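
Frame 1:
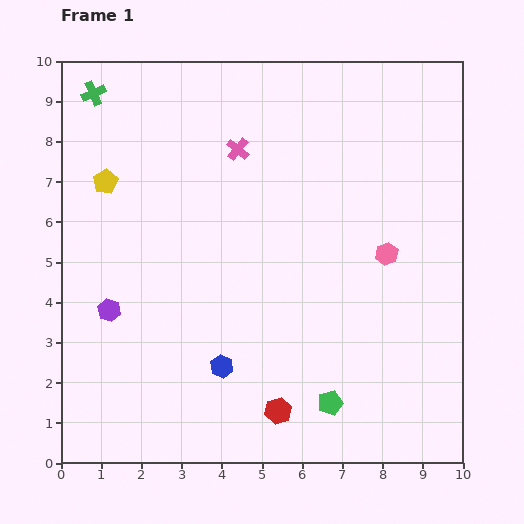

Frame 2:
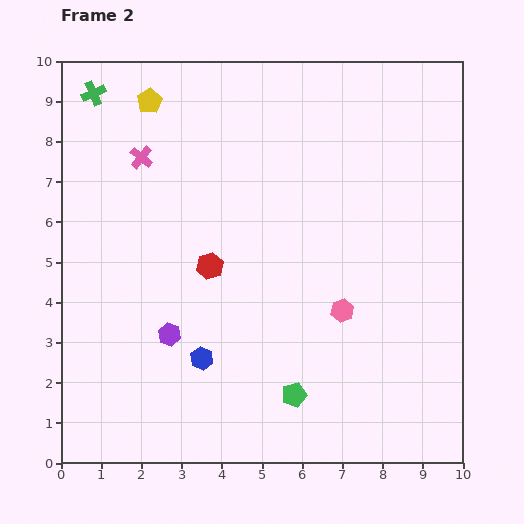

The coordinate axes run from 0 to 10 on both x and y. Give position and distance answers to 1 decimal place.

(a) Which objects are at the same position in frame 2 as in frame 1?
the green cross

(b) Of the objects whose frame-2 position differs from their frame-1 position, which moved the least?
the blue hexagon

(moved 0.5)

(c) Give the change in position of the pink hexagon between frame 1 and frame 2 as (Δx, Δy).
(-1.1, -1.4)

The pink hexagon was at (8.1, 5.2) in frame 1 and (7.0, 3.8) in frame 2.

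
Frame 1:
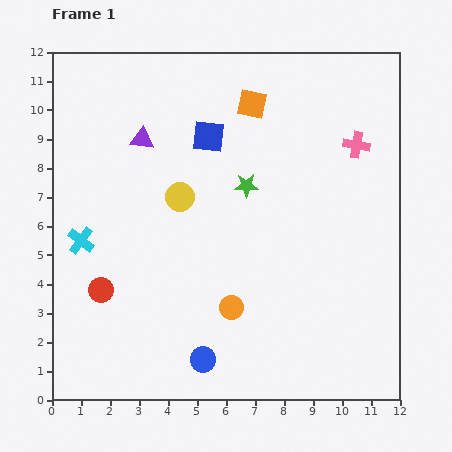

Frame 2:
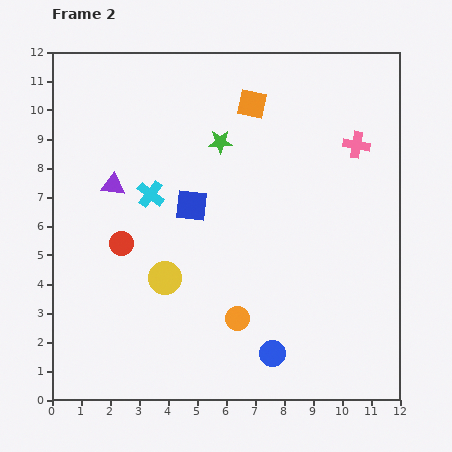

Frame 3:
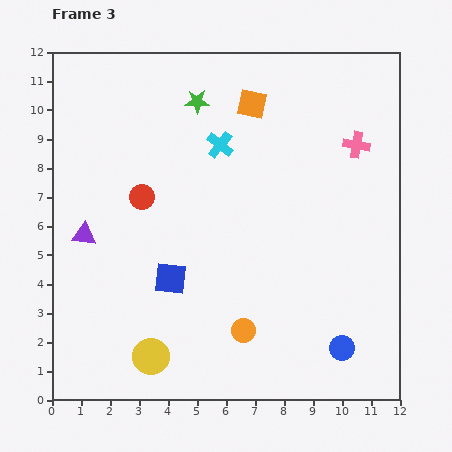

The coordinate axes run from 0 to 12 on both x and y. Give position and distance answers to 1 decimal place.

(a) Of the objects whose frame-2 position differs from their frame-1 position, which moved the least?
the orange circle

(moved 0.4)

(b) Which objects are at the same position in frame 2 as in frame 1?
the pink cross, the orange square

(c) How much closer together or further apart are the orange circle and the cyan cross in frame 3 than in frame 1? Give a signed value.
+0.7

Distance in frame 1: 5.7. Distance in frame 3: 6.4.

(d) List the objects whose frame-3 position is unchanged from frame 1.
the pink cross, the orange square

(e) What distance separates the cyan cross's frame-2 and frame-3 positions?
2.9

The cyan cross moved from (3.4, 7.1) to (5.8, 8.8), a distance of √(2.4² + 1.7²) ≈ 2.9.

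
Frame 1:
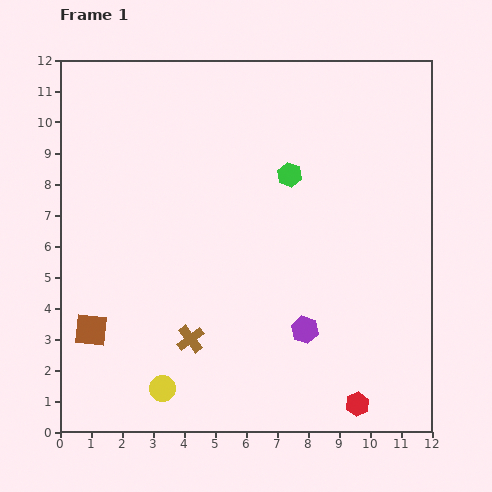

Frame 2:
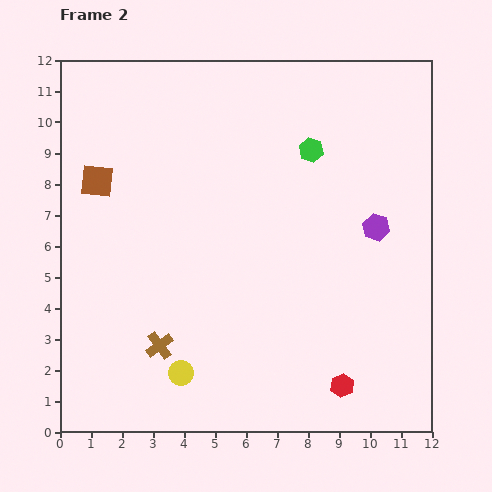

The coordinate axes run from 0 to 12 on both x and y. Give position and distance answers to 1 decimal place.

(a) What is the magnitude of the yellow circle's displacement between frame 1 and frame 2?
0.8

The yellow circle moved from (3.3, 1.4) to (3.9, 1.9), a distance of √(0.6² + 0.5²) ≈ 0.8.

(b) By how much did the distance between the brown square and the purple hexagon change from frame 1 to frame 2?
+2.2

Distance in frame 1: 6.9. Distance in frame 2: 9.1.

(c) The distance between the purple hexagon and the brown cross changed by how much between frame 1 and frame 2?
+4.3

Distance in frame 1: 3.7. Distance in frame 2: 8.0.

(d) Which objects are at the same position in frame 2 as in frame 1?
none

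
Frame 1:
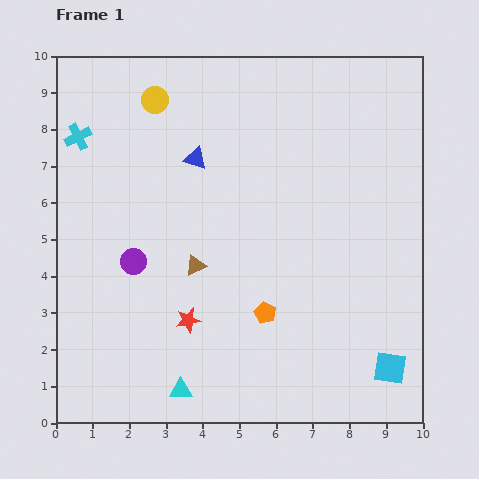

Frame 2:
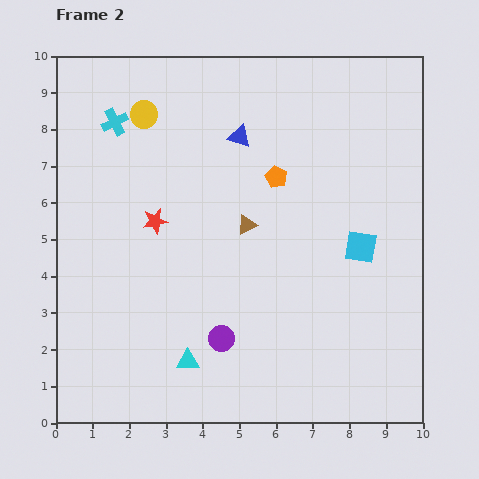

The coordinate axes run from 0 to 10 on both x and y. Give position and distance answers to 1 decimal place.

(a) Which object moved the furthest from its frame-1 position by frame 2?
the orange pentagon

(moved 3.7; next 3.4)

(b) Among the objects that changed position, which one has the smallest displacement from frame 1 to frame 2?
the yellow circle

(moved 0.5)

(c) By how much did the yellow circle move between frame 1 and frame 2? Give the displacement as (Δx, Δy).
(-0.3, -0.4)

The yellow circle was at (2.7, 8.8) in frame 1 and (2.4, 8.4) in frame 2.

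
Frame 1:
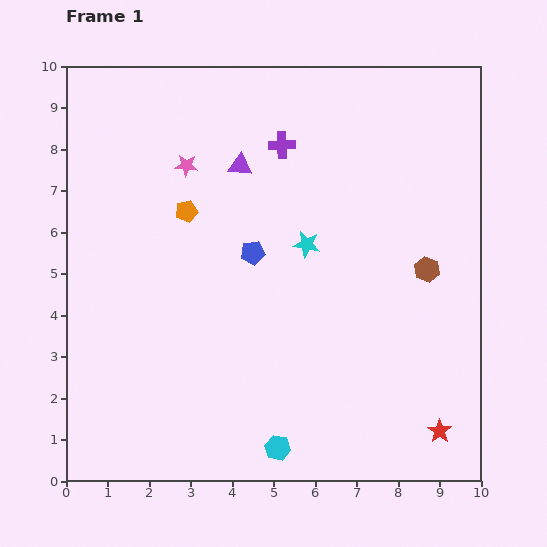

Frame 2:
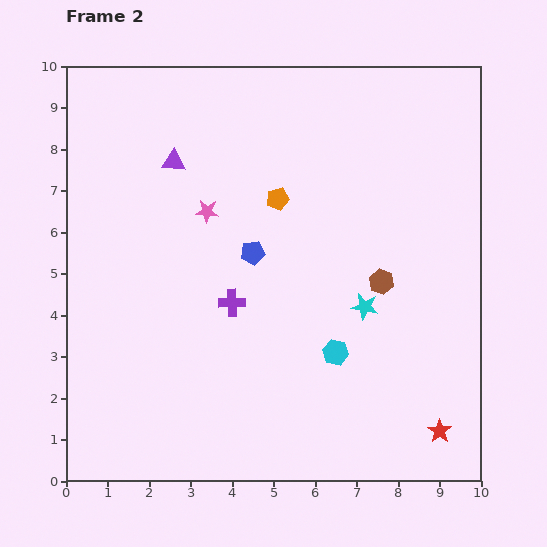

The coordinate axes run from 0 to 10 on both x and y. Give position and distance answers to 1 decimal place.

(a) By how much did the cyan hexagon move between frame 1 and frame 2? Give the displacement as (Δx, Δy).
(1.4, 2.3)

The cyan hexagon was at (5.1, 0.8) in frame 1 and (6.5, 3.1) in frame 2.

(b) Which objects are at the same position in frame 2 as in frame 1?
the red star, the blue pentagon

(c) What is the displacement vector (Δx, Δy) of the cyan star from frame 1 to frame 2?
(1.4, -1.5)

The cyan star was at (5.8, 5.7) in frame 1 and (7.2, 4.2) in frame 2.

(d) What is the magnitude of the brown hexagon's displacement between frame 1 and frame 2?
1.1

The brown hexagon moved from (8.7, 5.1) to (7.6, 4.8), a distance of √(1.1² + 0.3²) ≈ 1.1.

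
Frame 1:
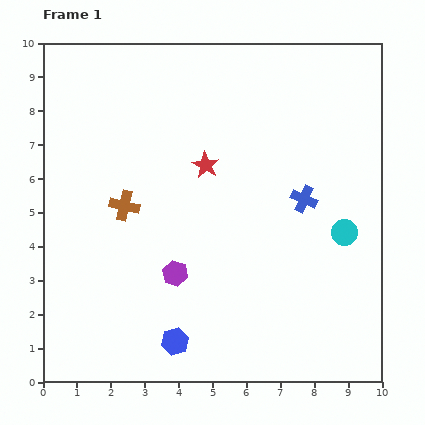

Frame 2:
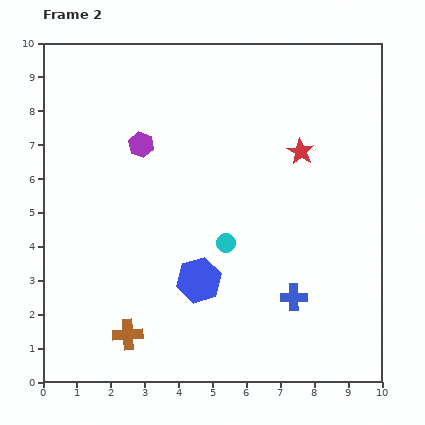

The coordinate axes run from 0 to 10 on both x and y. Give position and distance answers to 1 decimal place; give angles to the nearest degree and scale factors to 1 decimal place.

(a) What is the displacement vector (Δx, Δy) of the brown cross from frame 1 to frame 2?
(0.1, -3.8)

The brown cross was at (2.4, 5.2) in frame 1 and (2.5, 1.4) in frame 2.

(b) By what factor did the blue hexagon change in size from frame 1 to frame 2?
1.7×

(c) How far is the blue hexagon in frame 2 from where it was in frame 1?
1.9

The blue hexagon moved from (3.9, 1.2) to (4.6, 3.0), a distance of √(0.7² + 1.8²) ≈ 1.9.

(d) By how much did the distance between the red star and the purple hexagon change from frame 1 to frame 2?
+1.4

Distance in frame 1: 3.3. Distance in frame 2: 4.7.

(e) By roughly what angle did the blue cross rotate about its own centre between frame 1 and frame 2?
24° counter-clockwise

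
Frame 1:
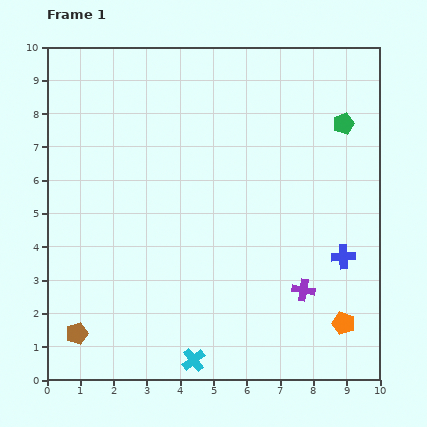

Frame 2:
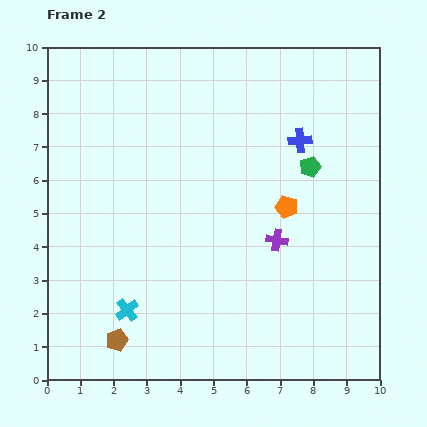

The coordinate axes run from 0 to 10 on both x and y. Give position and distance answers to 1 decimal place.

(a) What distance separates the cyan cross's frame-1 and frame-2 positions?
2.5

The cyan cross moved from (4.4, 0.6) to (2.4, 2.1), a distance of √(2.0² + 1.5²) ≈ 2.5.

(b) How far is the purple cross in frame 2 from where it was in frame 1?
1.7

The purple cross moved from (7.7, 2.7) to (6.9, 4.2), a distance of √(0.8² + 1.5²) ≈ 1.7.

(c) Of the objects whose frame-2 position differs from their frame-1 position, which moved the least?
the brown pentagon

(moved 1.2)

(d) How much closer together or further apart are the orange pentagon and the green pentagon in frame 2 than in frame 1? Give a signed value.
-4.6

Distance in frame 1: 6.0. Distance in frame 2: 1.4.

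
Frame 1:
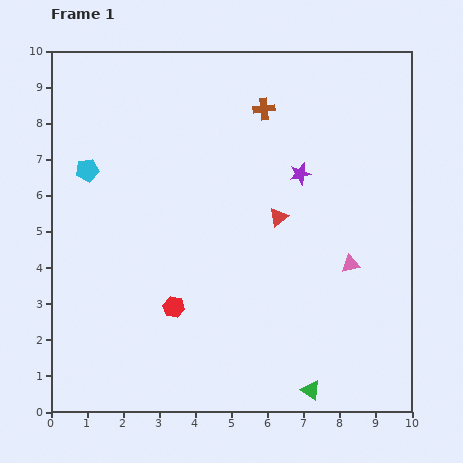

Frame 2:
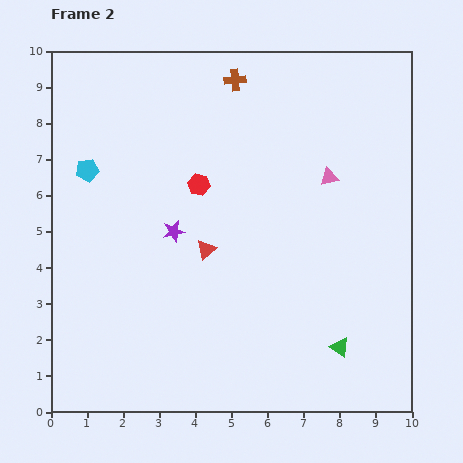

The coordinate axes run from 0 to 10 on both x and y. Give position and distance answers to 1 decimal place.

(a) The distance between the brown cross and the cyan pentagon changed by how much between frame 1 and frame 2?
-0.4

Distance in frame 1: 5.2. Distance in frame 2: 4.8.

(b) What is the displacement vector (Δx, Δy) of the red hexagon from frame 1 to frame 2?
(0.7, 3.4)

The red hexagon was at (3.4, 2.9) in frame 1 and (4.1, 6.3) in frame 2.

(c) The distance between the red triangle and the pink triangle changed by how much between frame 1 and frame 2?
+1.5

Distance in frame 1: 2.4. Distance in frame 2: 3.9.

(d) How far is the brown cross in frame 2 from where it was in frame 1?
1.1

The brown cross moved from (5.9, 8.4) to (5.1, 9.2), a distance of √(0.8² + 0.8²) ≈ 1.1.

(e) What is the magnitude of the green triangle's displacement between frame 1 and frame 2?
1.4

The green triangle moved from (7.2, 0.6) to (8.0, 1.8), a distance of √(0.8² + 1.2²) ≈ 1.4.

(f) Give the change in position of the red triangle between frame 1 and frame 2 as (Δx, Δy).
(-2.0, -0.9)

The red triangle was at (6.3, 5.4) in frame 1 and (4.3, 4.5) in frame 2.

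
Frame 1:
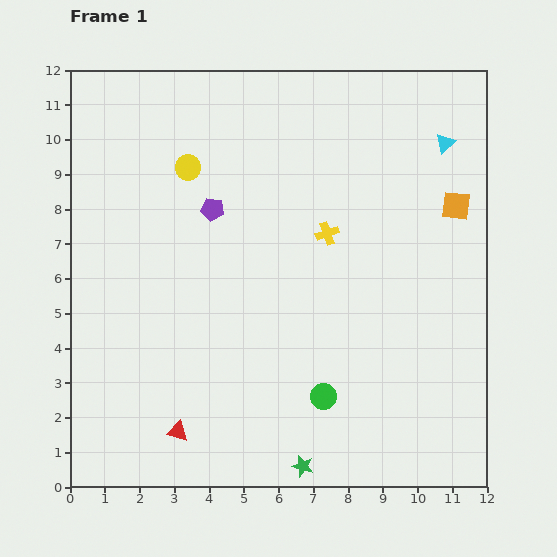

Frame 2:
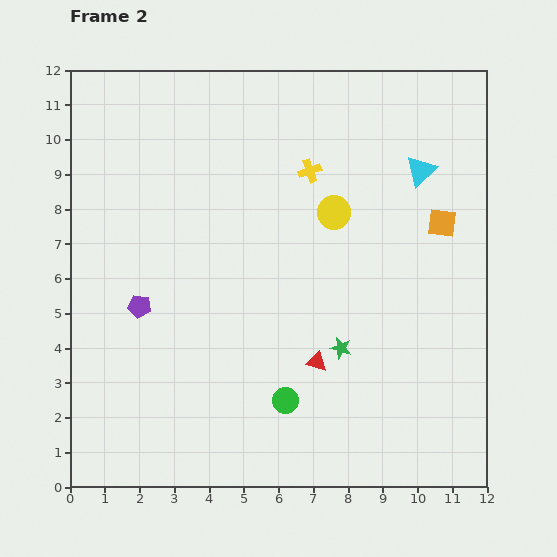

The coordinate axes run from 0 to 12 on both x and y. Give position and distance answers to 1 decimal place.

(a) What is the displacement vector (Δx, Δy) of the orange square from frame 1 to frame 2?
(-0.4, -0.5)

The orange square was at (11.1, 8.1) in frame 1 and (10.7, 7.6) in frame 2.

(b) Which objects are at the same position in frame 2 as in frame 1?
none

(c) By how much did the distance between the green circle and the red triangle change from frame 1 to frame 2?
-2.9

Distance in frame 1: 4.3. Distance in frame 2: 1.4.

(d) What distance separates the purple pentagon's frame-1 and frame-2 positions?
3.5

The purple pentagon moved from (4.1, 8.0) to (2.0, 5.2), a distance of √(2.1² + 2.8²) ≈ 3.5.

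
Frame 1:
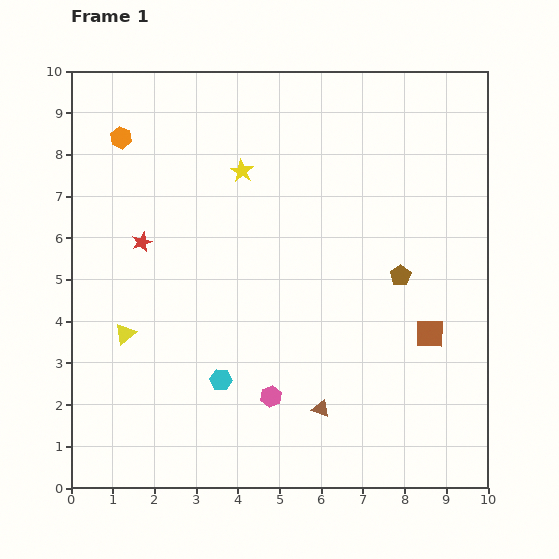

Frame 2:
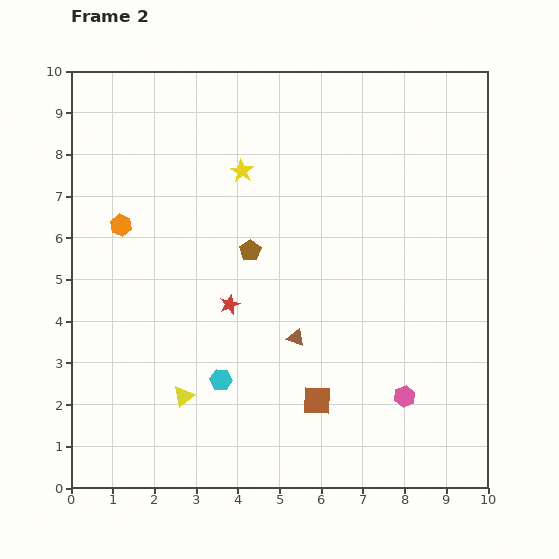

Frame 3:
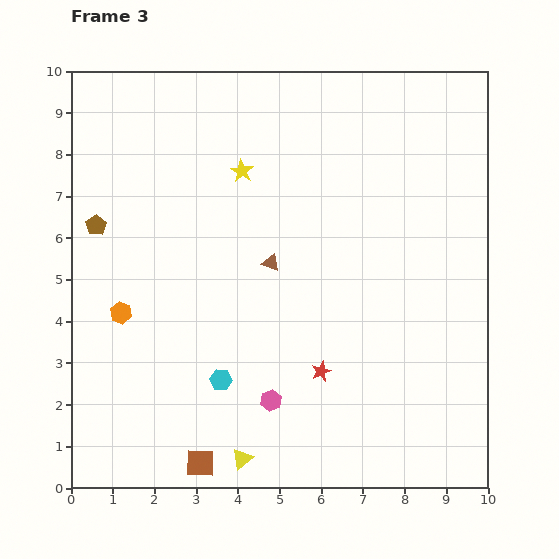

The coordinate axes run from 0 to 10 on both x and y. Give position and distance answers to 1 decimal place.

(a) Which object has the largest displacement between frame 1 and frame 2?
the brown pentagon

(moved 3.6; next 3.2)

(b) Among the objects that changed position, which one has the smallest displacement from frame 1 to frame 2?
the brown triangle

(moved 1.8)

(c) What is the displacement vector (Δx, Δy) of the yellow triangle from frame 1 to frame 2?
(1.4, -1.5)

The yellow triangle was at (1.3, 3.7) in frame 1 and (2.7, 2.2) in frame 2.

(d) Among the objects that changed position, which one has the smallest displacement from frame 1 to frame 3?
the pink hexagon

(moved 0.1)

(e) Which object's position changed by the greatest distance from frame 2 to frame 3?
the brown pentagon

(moved 3.7; next 3.2)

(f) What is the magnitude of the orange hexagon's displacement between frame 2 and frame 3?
2.1

The orange hexagon moved from (1.2, 6.3) to (1.2, 4.2), a distance of √(0.0² + 2.1²) ≈ 2.1.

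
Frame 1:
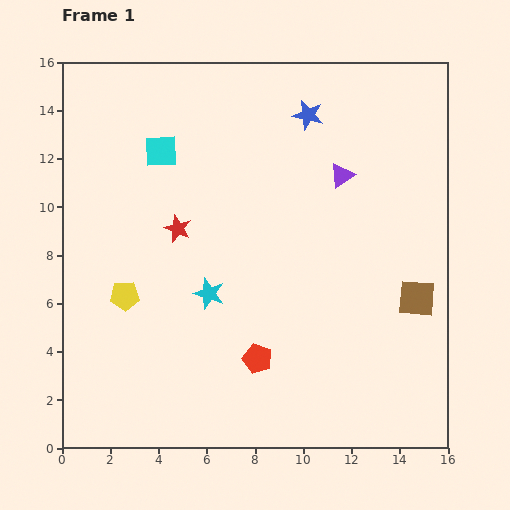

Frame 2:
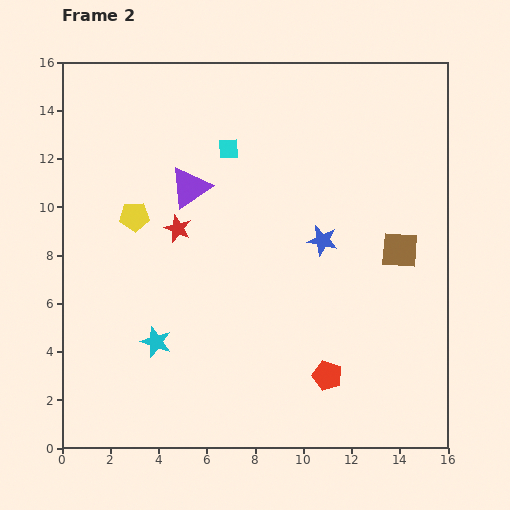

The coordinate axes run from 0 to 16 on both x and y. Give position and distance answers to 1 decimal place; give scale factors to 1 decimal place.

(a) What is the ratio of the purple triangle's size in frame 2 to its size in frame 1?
1.7×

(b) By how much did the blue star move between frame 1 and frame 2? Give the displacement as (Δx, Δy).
(0.6, -5.2)

The blue star was at (10.2, 13.8) in frame 1 and (10.8, 8.6) in frame 2.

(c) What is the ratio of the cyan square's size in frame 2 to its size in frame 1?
0.6×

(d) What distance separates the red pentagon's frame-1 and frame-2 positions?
3.0

The red pentagon moved from (8.1, 3.7) to (11.0, 3.0), a distance of √(2.9² + 0.7²) ≈ 3.0.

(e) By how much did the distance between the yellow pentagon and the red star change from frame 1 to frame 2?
-1.7

Distance in frame 1: 3.6. Distance in frame 2: 1.9.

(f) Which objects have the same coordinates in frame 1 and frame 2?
the red star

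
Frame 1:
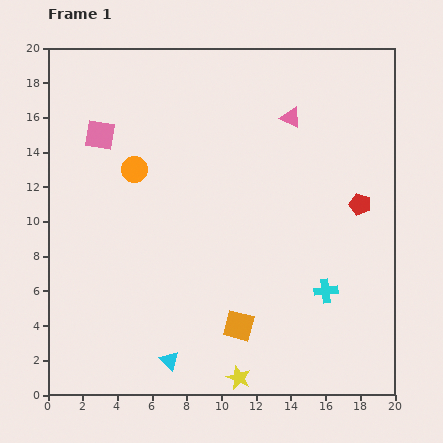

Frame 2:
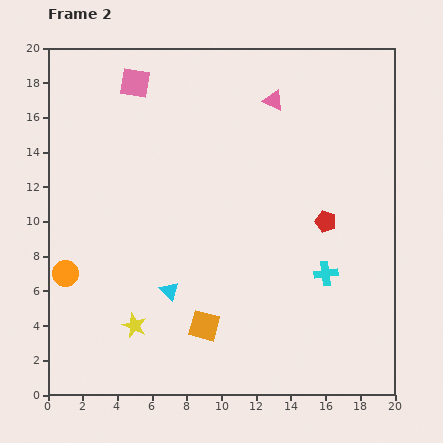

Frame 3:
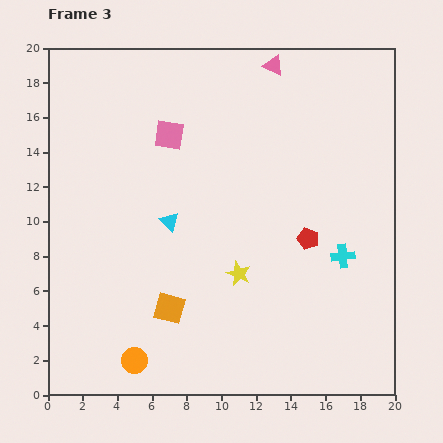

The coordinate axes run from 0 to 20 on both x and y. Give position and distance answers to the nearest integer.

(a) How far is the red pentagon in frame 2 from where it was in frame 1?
2

The red pentagon moved from (18, 11) to (16, 10), a distance of √(2² + 1²) ≈ 2.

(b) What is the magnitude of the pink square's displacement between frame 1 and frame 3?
4

The pink square moved from (3, 15) to (7, 15), a distance of √(4² + 0²) ≈ 4.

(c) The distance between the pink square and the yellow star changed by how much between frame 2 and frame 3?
-5

Distance in frame 2: 14. Distance in frame 3: 9.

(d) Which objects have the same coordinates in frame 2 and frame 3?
none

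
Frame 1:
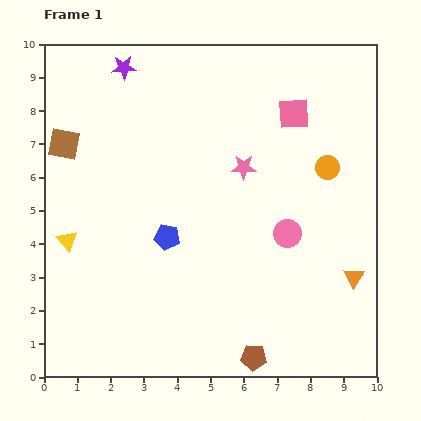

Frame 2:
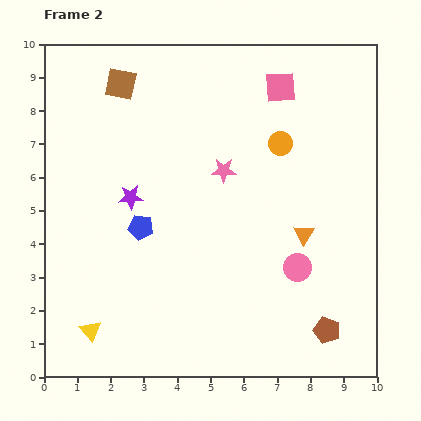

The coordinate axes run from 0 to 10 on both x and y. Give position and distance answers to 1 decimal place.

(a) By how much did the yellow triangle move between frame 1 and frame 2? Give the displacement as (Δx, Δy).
(0.7, -2.7)

The yellow triangle was at (0.7, 4.1) in frame 1 and (1.4, 1.4) in frame 2.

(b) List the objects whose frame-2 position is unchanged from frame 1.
none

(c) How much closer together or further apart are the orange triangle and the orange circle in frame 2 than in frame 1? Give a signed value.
-0.6

Distance in frame 1: 3.4. Distance in frame 2: 2.8.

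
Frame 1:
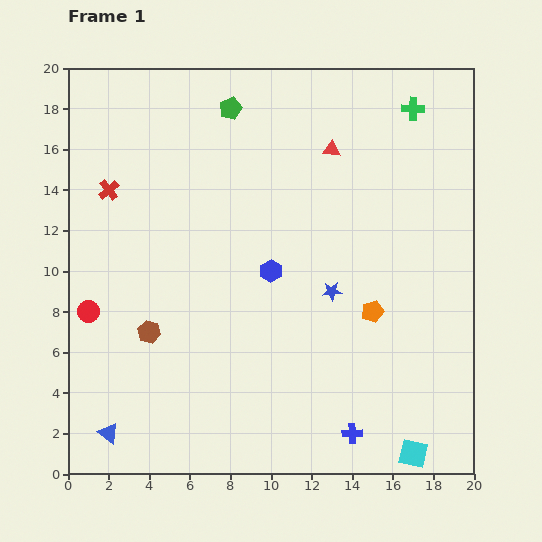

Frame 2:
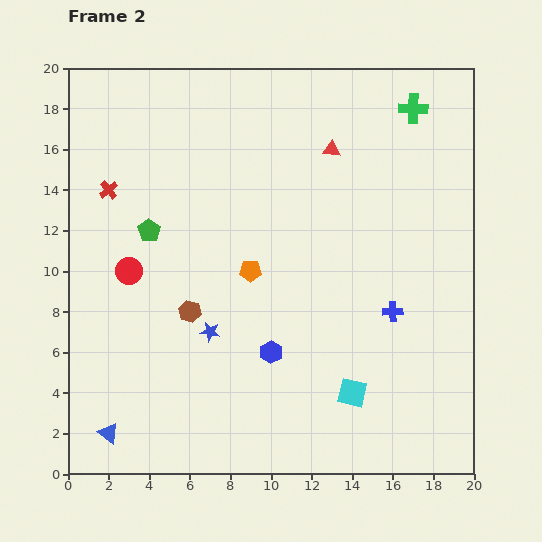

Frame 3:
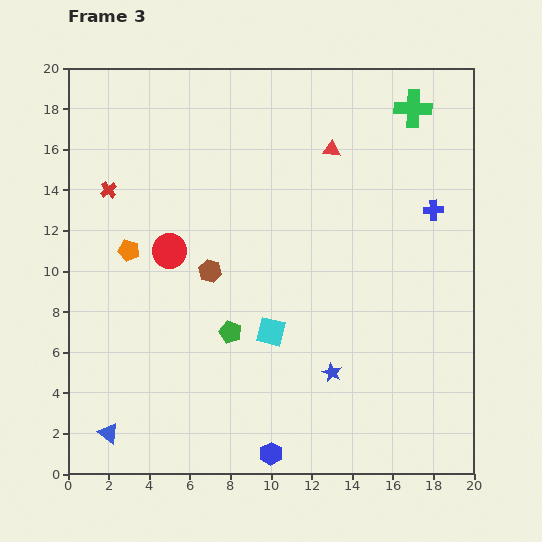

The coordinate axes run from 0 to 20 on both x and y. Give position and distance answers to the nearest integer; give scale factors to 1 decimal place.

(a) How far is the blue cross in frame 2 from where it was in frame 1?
6

The blue cross moved from (14, 2) to (16, 8), a distance of √(2² + 6²) ≈ 6.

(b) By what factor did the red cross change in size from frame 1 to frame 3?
0.8×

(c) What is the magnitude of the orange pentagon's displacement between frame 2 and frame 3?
6

The orange pentagon moved from (9, 10) to (3, 11), a distance of √(6² + 1²) ≈ 6.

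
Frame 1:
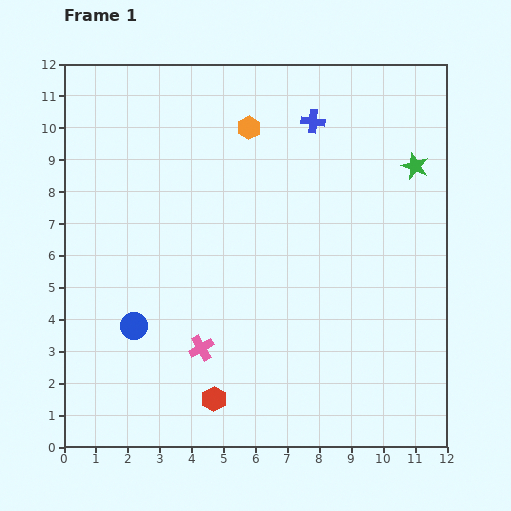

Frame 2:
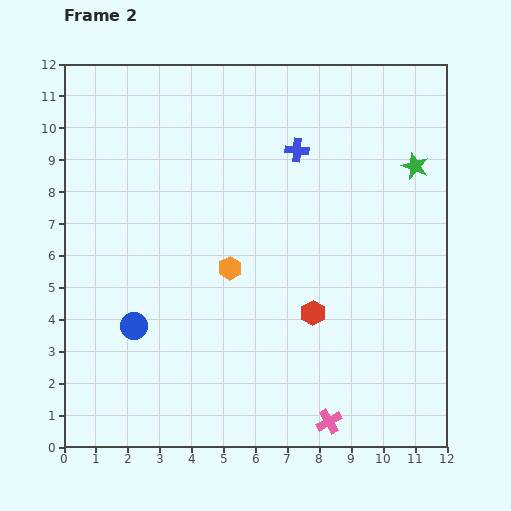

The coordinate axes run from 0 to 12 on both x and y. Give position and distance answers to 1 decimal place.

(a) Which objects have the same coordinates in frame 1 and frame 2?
the blue circle, the green star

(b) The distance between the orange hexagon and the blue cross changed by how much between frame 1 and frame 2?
+2.3

Distance in frame 1: 2.0. Distance in frame 2: 4.3.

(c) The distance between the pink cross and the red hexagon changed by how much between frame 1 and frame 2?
+1.8

Distance in frame 1: 1.6. Distance in frame 2: 3.4.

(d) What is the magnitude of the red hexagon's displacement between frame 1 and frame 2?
4.1

The red hexagon moved from (4.7, 1.5) to (7.8, 4.2), a distance of √(3.1² + 2.7²) ≈ 4.1.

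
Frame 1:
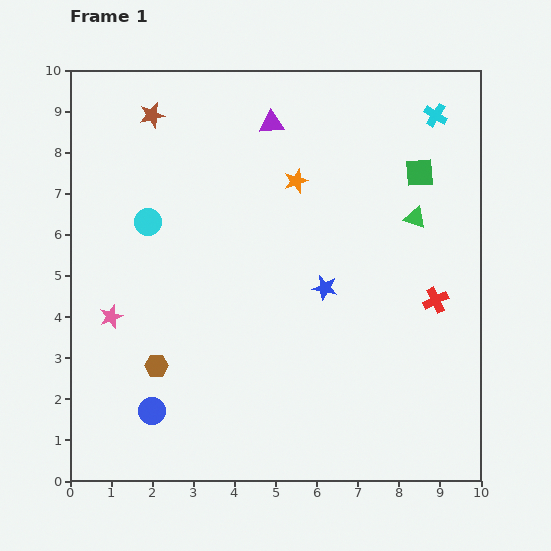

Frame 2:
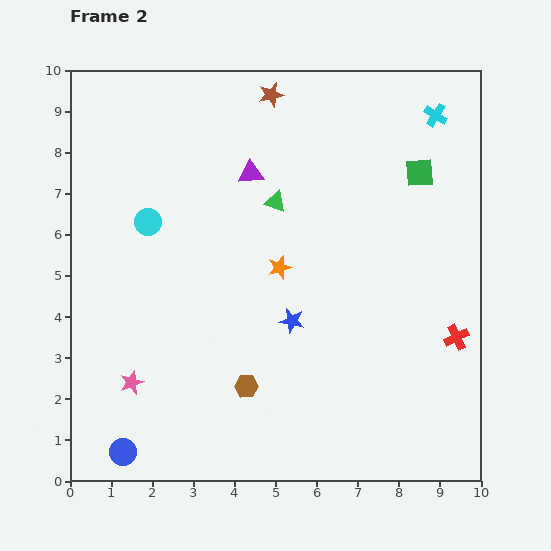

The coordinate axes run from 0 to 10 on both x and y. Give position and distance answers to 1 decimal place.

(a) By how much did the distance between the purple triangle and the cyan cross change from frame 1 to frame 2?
+0.7

Distance in frame 1: 4.0. Distance in frame 2: 4.7.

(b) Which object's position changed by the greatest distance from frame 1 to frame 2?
the green triangle

(moved 3.4; next 2.9)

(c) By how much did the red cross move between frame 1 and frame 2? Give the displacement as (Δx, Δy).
(0.5, -0.9)

The red cross was at (8.9, 4.4) in frame 1 and (9.4, 3.5) in frame 2.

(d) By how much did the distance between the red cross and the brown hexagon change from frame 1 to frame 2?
-1.8

Distance in frame 1: 7.0. Distance in frame 2: 5.2.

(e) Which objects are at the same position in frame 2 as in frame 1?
the cyan circle, the green square, the cyan cross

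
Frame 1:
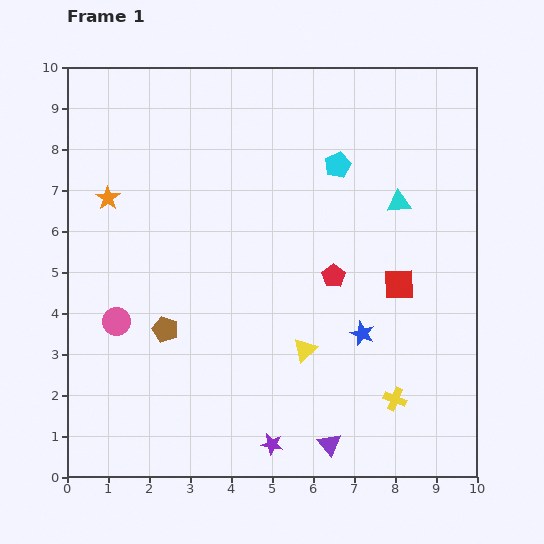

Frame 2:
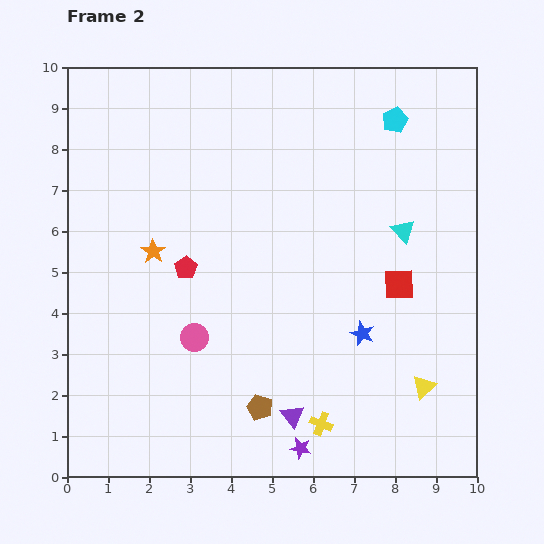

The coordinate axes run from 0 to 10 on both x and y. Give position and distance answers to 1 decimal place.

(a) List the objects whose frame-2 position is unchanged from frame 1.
the red square, the blue star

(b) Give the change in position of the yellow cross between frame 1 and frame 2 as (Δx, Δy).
(-1.8, -0.6)

The yellow cross was at (8.0, 1.9) in frame 1 and (6.2, 1.3) in frame 2.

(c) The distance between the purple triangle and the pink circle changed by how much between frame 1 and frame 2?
-2.9

Distance in frame 1: 6.0. Distance in frame 2: 3.1.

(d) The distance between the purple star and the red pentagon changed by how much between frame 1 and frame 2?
+0.8

Distance in frame 1: 4.4. Distance in frame 2: 5.2.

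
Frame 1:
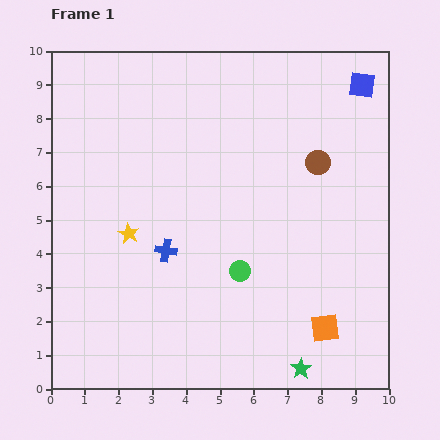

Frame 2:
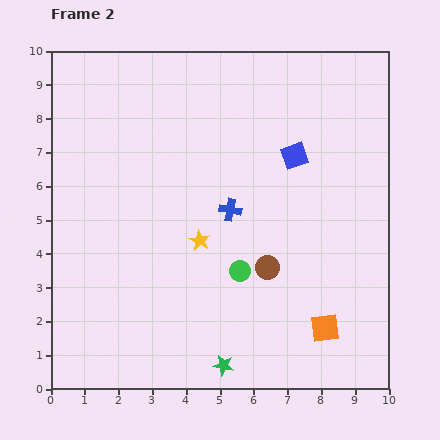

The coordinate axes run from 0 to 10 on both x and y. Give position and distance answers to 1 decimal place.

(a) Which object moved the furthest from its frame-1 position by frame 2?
the brown circle

(moved 3.4; next 2.9)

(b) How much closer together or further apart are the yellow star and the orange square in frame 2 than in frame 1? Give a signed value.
-1.9

Distance in frame 1: 6.4. Distance in frame 2: 4.5.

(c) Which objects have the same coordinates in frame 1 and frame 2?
the green circle, the orange square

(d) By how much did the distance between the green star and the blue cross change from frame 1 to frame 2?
-0.7

Distance in frame 1: 5.3. Distance in frame 2: 4.6.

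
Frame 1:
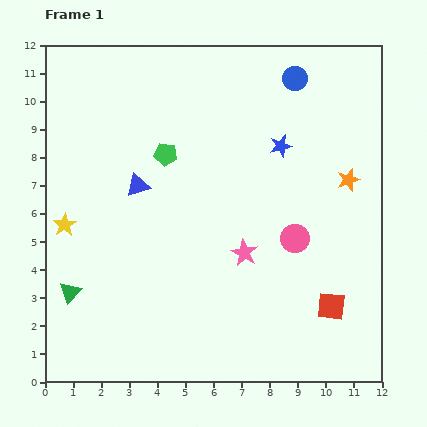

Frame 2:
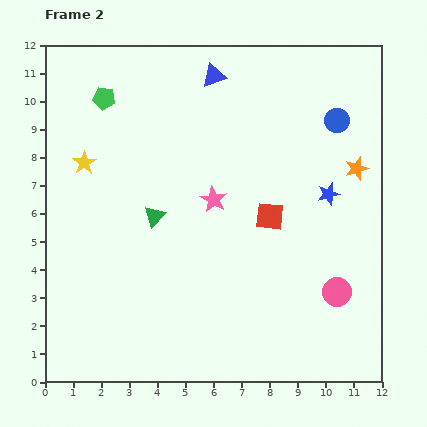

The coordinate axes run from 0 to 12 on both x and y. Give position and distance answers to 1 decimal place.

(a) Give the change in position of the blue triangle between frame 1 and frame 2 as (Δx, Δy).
(2.7, 3.9)

The blue triangle was at (3.3, 7.0) in frame 1 and (6.0, 10.9) in frame 2.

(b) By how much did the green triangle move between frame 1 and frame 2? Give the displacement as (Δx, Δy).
(3.0, 2.7)

The green triangle was at (0.9, 3.2) in frame 1 and (3.9, 5.9) in frame 2.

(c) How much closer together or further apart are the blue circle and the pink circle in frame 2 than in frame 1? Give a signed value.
+0.4

Distance in frame 1: 5.7. Distance in frame 2: 6.1.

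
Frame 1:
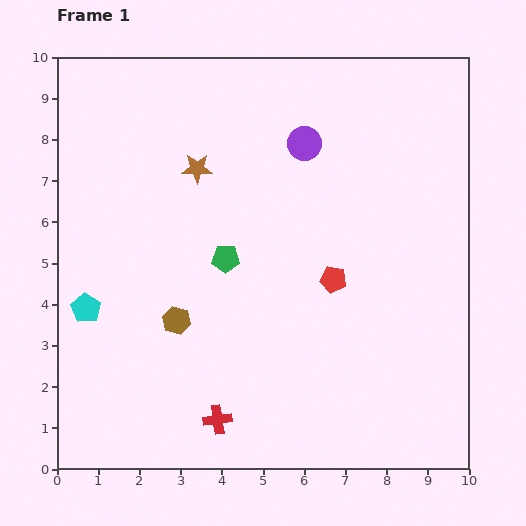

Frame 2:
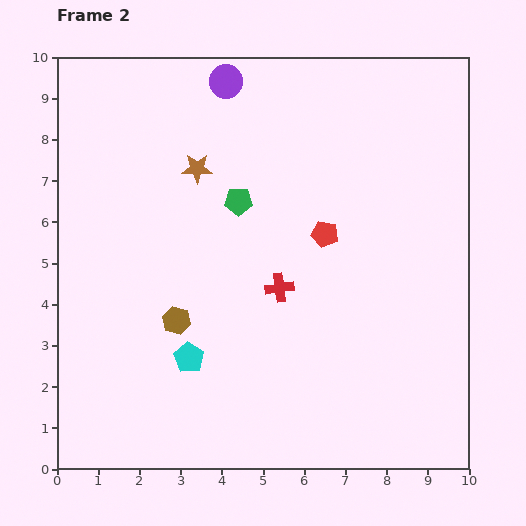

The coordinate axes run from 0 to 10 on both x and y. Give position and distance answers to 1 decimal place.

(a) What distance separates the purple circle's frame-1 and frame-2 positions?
2.4

The purple circle moved from (6.0, 7.9) to (4.1, 9.4), a distance of √(1.9² + 1.5²) ≈ 2.4.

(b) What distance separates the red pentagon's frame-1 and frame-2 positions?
1.1

The red pentagon moved from (6.7, 4.6) to (6.5, 5.7), a distance of √(0.2² + 1.1²) ≈ 1.1.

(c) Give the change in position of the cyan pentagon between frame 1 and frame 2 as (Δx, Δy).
(2.5, -1.2)

The cyan pentagon was at (0.7, 3.9) in frame 1 and (3.2, 2.7) in frame 2.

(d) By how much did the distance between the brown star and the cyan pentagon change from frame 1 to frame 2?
+0.3

Distance in frame 1: 4.3. Distance in frame 2: 4.6.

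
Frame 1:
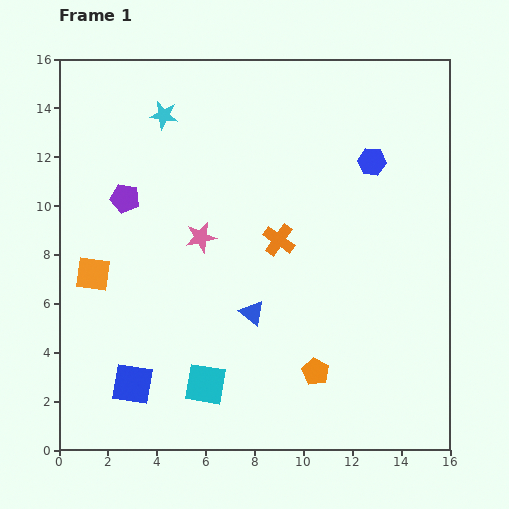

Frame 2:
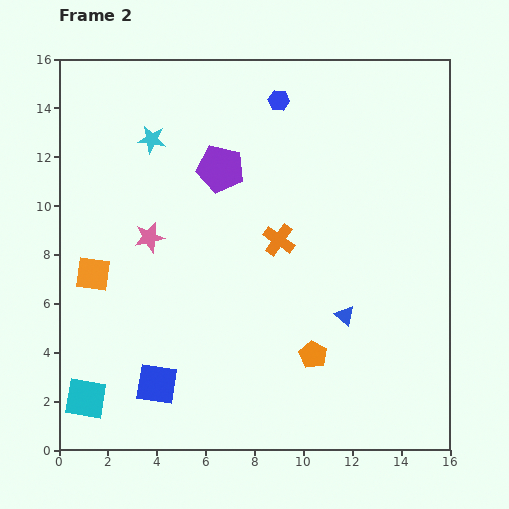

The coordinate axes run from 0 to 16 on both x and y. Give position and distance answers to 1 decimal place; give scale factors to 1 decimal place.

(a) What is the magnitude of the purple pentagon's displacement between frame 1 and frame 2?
4.1

The purple pentagon moved from (2.7, 10.3) to (6.6, 11.5), a distance of √(3.9² + 1.2²) ≈ 4.1.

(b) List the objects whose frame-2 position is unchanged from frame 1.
the orange cross, the orange square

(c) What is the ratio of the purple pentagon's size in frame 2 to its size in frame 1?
1.6×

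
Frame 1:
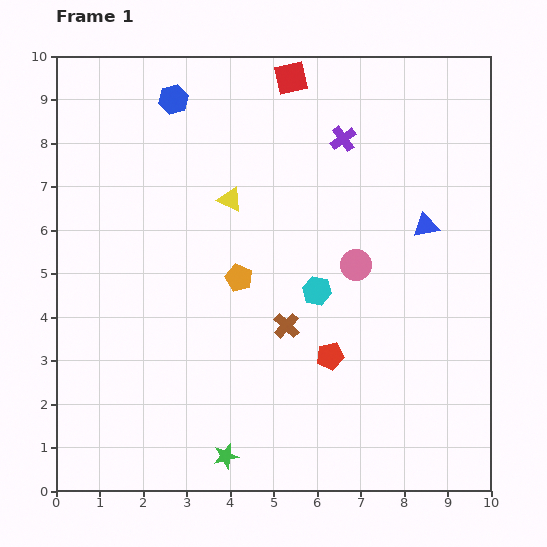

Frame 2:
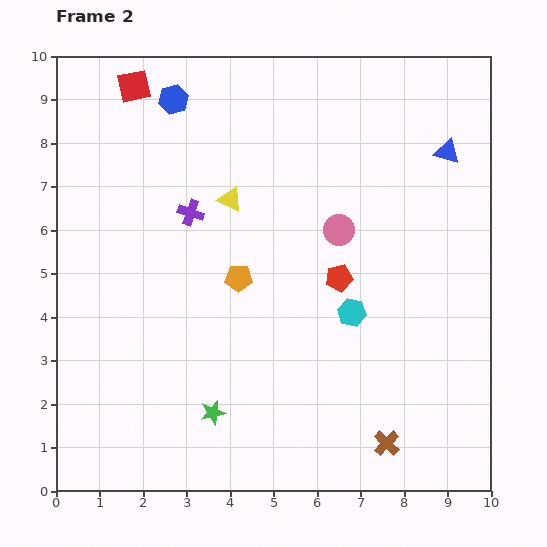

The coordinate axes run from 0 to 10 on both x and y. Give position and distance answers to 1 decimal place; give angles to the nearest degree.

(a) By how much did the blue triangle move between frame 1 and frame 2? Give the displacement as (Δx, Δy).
(0.5, 1.7)

The blue triangle was at (8.5, 6.1) in frame 1 and (9.0, 7.8) in frame 2.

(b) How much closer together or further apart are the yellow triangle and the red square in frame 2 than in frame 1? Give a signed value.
+0.3

Distance in frame 1: 3.1. Distance in frame 2: 3.4.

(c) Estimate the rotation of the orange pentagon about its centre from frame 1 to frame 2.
23° counter-clockwise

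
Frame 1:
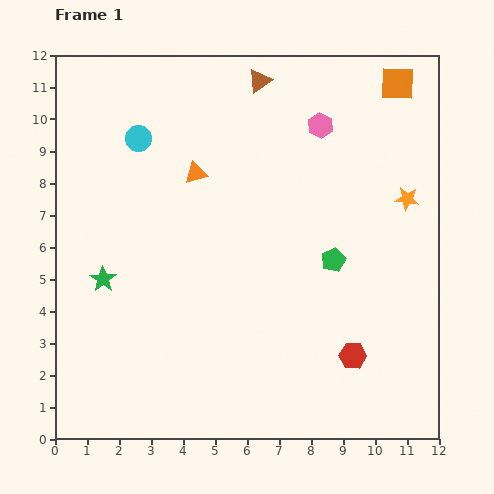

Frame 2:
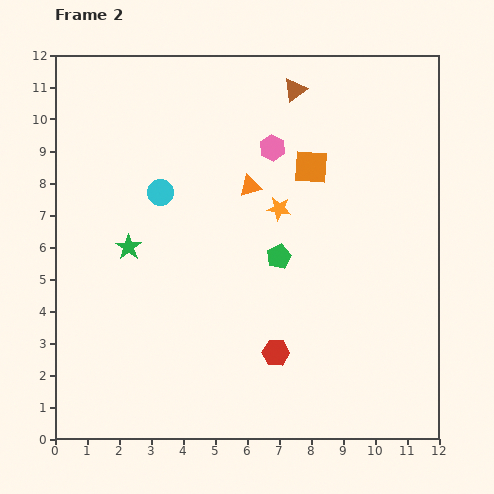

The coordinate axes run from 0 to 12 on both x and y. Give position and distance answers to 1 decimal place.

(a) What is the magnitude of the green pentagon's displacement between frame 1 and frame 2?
1.7

The green pentagon moved from (8.7, 5.6) to (7.0, 5.7), a distance of √(1.7² + 0.1²) ≈ 1.7.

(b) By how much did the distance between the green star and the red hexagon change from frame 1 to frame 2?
-2.5

Distance in frame 1: 8.2. Distance in frame 2: 5.7.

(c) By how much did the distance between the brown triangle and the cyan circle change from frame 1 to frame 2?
+1.1

Distance in frame 1: 4.2. Distance in frame 2: 5.3.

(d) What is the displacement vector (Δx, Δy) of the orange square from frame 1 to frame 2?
(-2.7, -2.6)

The orange square was at (10.7, 11.1) in frame 1 and (8.0, 8.5) in frame 2.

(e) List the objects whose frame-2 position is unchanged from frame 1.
none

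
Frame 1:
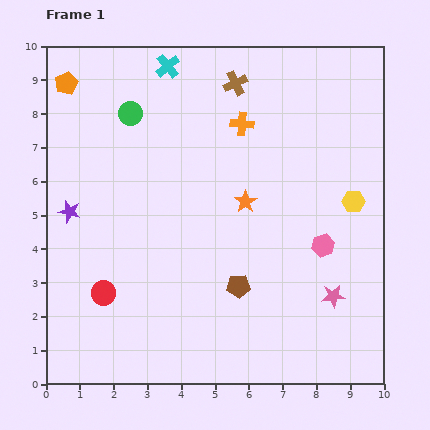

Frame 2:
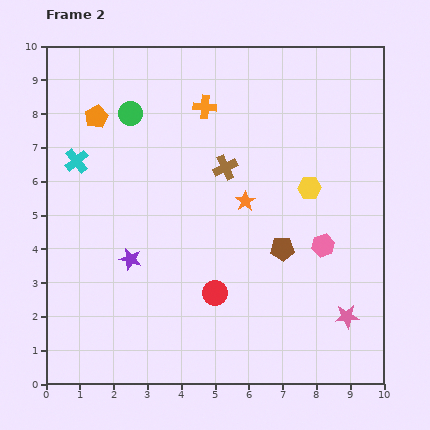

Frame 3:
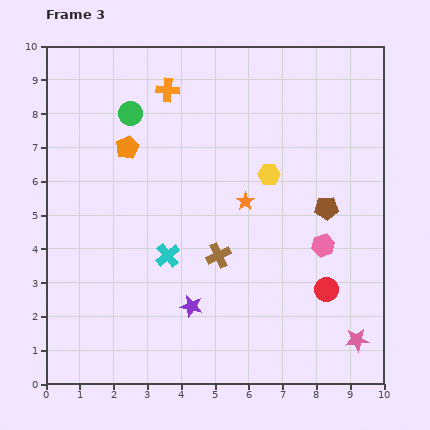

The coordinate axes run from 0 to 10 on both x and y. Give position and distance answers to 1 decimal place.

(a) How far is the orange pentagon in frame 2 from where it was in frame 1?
1.3

The orange pentagon moved from (0.6, 8.9) to (1.5, 7.9), a distance of √(0.9² + 1.0²) ≈ 1.3.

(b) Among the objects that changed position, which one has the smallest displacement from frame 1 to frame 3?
the pink star

(moved 1.5)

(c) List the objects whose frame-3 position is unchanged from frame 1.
the green circle, the orange star, the pink hexagon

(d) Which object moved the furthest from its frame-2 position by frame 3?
the cyan cross

(moved 3.9; next 3.3)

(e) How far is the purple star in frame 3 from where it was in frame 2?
2.3

The purple star moved from (2.5, 3.7) to (4.3, 2.3), a distance of √(1.8² + 1.4²) ≈ 2.3.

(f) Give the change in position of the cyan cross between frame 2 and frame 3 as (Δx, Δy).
(2.7, -2.8)

The cyan cross was at (0.9, 6.6) in frame 2 and (3.6, 3.8) in frame 3.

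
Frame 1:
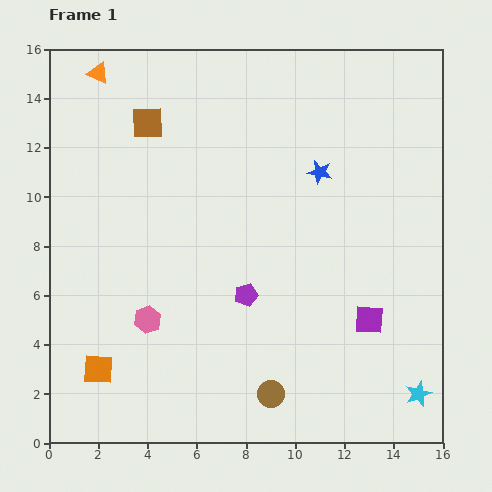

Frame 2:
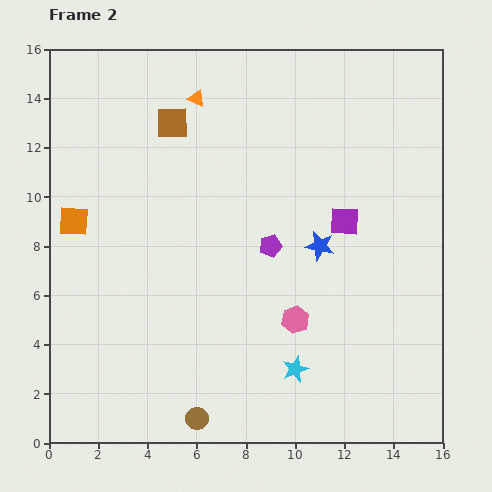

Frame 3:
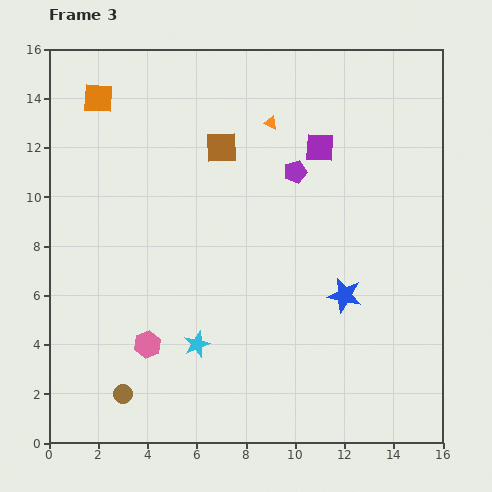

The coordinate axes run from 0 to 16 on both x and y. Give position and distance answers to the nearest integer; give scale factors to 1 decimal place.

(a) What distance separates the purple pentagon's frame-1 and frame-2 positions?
2

The purple pentagon moved from (8, 6) to (9, 8), a distance of √(1² + 2²) ≈ 2.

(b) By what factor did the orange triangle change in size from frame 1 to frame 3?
0.6×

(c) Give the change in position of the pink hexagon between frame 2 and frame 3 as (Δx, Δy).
(-6, -1)

The pink hexagon was at (10, 5) in frame 2 and (4, 4) in frame 3.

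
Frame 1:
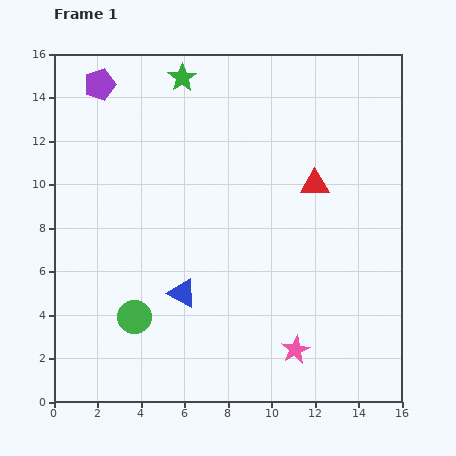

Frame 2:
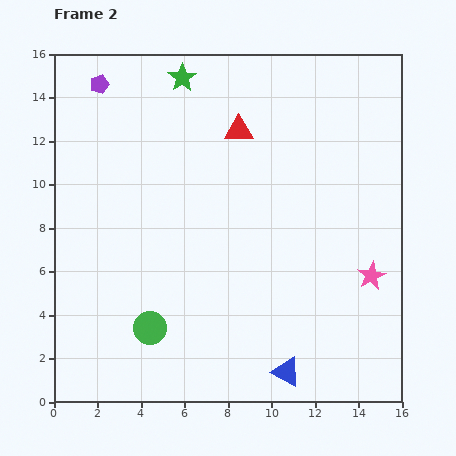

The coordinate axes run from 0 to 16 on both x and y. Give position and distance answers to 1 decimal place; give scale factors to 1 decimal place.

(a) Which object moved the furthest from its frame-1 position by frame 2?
the blue triangle

(moved 6.0; next 4.9)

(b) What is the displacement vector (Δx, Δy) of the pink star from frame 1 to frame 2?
(3.5, 3.4)

The pink star was at (11.1, 2.4) in frame 1 and (14.6, 5.8) in frame 2.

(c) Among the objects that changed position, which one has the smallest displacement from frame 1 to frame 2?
the green circle

(moved 0.9)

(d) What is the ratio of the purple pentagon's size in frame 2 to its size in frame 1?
0.6×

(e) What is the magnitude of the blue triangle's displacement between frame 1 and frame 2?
6.0

The blue triangle moved from (5.9, 5.0) to (10.7, 1.4), a distance of √(4.8² + 3.6²) ≈ 6.0.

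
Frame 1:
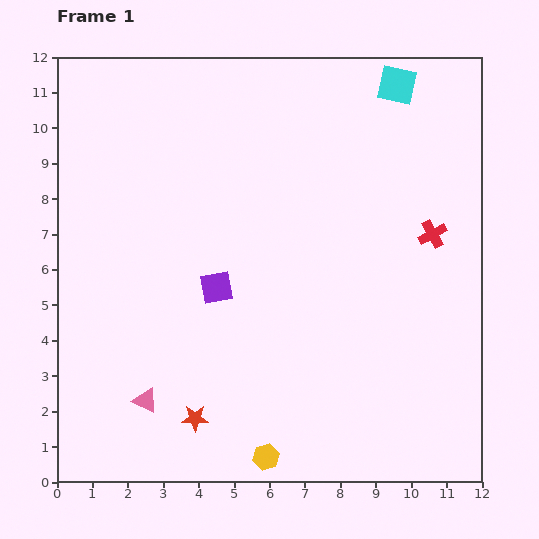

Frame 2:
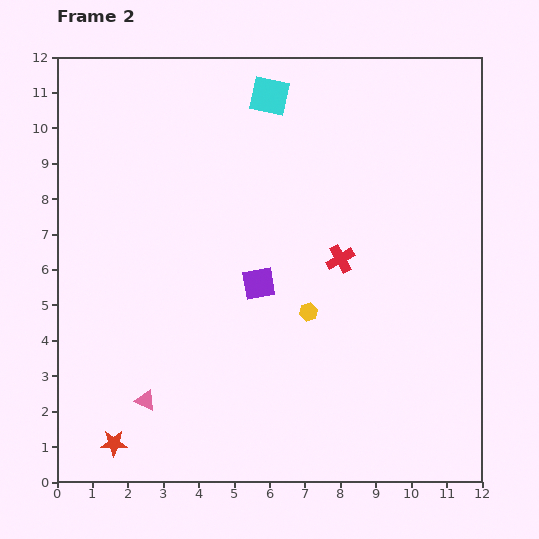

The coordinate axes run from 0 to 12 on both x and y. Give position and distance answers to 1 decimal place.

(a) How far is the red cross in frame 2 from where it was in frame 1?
2.7

The red cross moved from (10.6, 7.0) to (8.0, 6.3), a distance of √(2.6² + 0.7²) ≈ 2.7.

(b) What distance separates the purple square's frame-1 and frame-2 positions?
1.2

The purple square moved from (4.5, 5.5) to (5.7, 5.6), a distance of √(1.2² + 0.1²) ≈ 1.2.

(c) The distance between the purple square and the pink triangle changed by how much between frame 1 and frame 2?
+0.8

Distance in frame 1: 3.8. Distance in frame 2: 4.6.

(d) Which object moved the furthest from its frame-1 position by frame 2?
the yellow hexagon

(moved 4.3; next 3.6)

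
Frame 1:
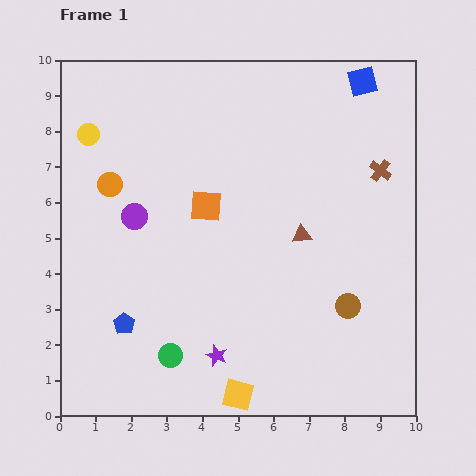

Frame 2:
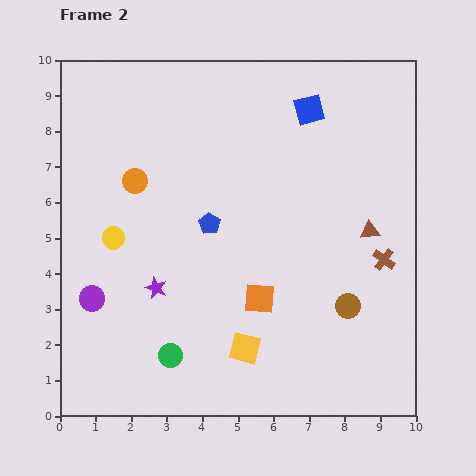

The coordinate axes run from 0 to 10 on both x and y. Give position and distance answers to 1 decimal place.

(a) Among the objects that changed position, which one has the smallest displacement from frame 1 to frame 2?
the orange circle

(moved 0.7)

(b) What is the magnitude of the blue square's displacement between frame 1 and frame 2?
1.7

The blue square moved from (8.5, 9.4) to (7.0, 8.6), a distance of √(1.5² + 0.8²) ≈ 1.7.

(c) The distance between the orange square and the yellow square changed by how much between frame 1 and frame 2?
-3.9

Distance in frame 1: 5.4. Distance in frame 2: 1.5.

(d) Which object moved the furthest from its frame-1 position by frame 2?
the blue pentagon

(moved 3.7; next 3.0)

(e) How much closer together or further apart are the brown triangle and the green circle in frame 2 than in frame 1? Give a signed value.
+1.6

Distance in frame 1: 5.0. Distance in frame 2: 6.6.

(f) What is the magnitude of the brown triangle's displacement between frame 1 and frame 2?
1.9

The brown triangle moved from (6.8, 5.1) to (8.7, 5.2), a distance of √(1.9² + 0.1²) ≈ 1.9.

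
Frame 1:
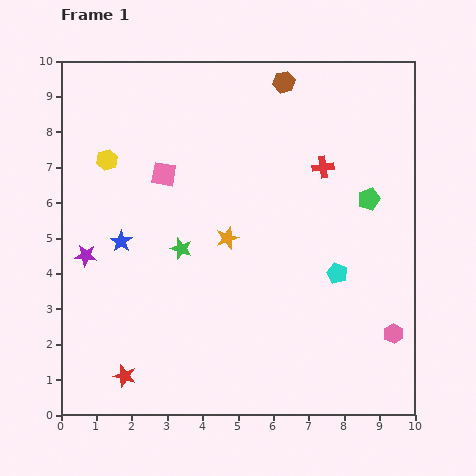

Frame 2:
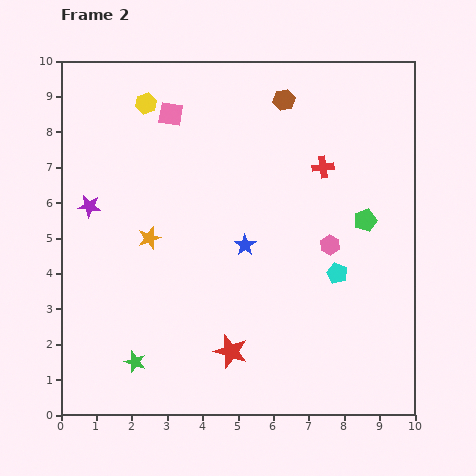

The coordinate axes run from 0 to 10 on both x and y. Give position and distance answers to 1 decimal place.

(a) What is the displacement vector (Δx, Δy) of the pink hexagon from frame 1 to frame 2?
(-1.8, 2.5)

The pink hexagon was at (9.4, 2.3) in frame 1 and (7.6, 4.8) in frame 2.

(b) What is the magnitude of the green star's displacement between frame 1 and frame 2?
3.5

The green star moved from (3.4, 4.7) to (2.1, 1.5), a distance of √(1.3² + 3.2²) ≈ 3.5.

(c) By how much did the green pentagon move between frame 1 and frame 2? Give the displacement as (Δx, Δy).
(-0.1, -0.6)

The green pentagon was at (8.7, 6.1) in frame 1 and (8.6, 5.5) in frame 2.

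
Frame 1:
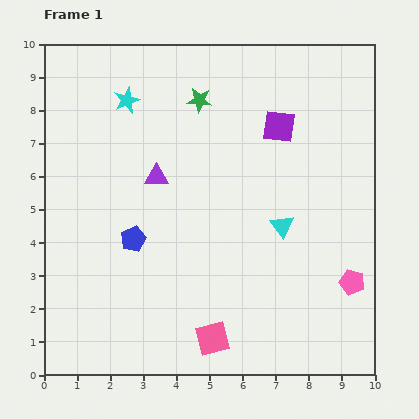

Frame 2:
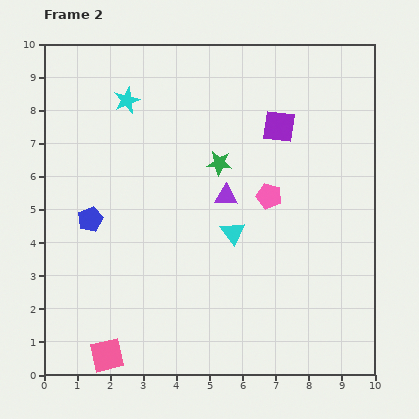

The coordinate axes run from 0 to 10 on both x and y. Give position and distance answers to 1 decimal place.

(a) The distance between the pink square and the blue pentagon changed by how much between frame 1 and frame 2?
+0.3

Distance in frame 1: 3.8. Distance in frame 2: 4.1.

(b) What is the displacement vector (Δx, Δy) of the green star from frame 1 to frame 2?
(0.6, -1.9)

The green star was at (4.7, 8.3) in frame 1 and (5.3, 6.4) in frame 2.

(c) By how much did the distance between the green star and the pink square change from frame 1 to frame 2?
-0.5

Distance in frame 1: 7.2. Distance in frame 2: 6.7.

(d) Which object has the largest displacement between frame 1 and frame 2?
the pink pentagon

(moved 3.6; next 3.2)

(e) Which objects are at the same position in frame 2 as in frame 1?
the cyan star, the purple square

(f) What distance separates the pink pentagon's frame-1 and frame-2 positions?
3.6

The pink pentagon moved from (9.3, 2.8) to (6.8, 5.4), a distance of √(2.5² + 2.6²) ≈ 3.6.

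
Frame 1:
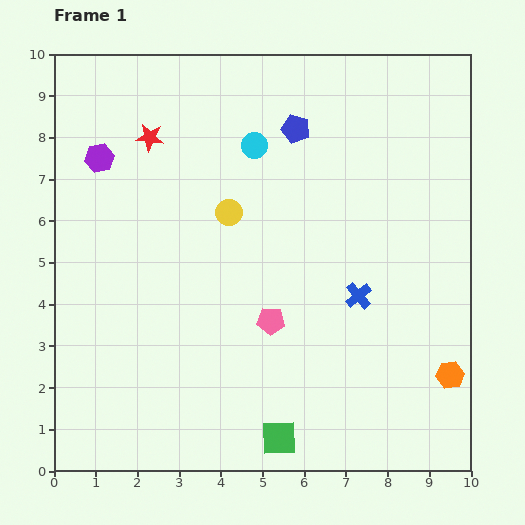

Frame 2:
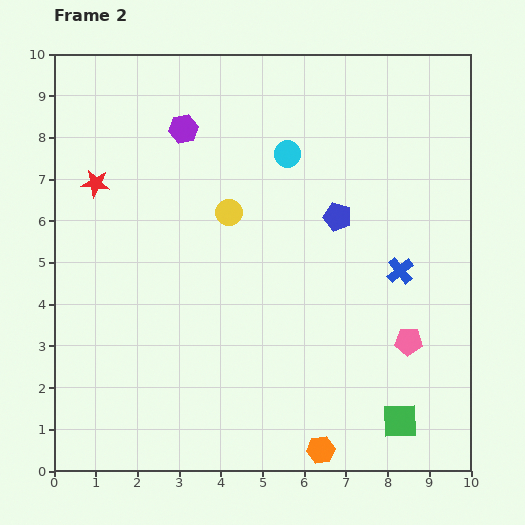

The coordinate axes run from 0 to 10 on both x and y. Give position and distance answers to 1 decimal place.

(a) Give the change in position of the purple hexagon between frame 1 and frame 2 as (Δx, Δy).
(2.0, 0.7)

The purple hexagon was at (1.1, 7.5) in frame 1 and (3.1, 8.2) in frame 2.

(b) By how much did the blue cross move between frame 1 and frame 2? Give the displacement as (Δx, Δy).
(1.0, 0.6)

The blue cross was at (7.3, 4.2) in frame 1 and (8.3, 4.8) in frame 2.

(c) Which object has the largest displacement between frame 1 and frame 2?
the orange hexagon

(moved 3.6; next 3.3)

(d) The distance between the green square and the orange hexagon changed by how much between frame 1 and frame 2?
-2.4

Distance in frame 1: 4.4. Distance in frame 2: 2.0.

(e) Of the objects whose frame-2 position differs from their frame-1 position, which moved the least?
the cyan circle

(moved 0.8)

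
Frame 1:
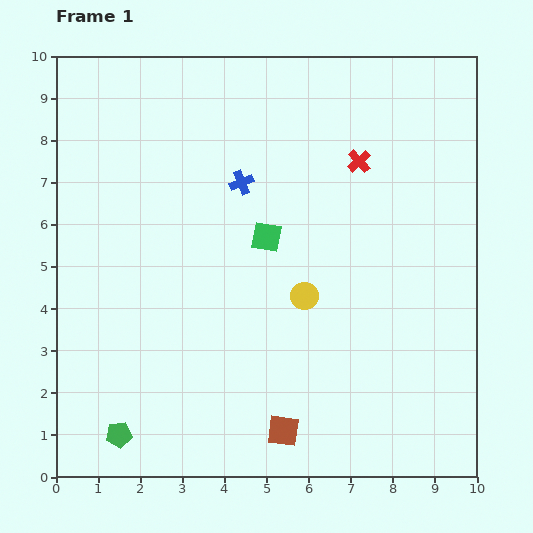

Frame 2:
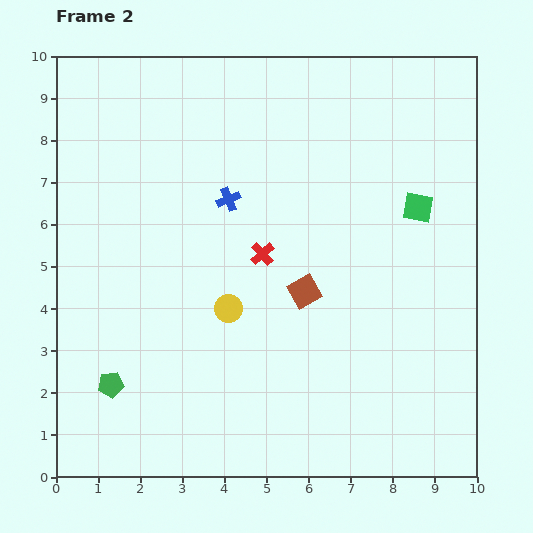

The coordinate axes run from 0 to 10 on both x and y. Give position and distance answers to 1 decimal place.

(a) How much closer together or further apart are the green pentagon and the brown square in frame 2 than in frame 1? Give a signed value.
+1.2

Distance in frame 1: 3.9. Distance in frame 2: 5.1.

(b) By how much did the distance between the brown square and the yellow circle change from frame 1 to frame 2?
-1.4

Distance in frame 1: 3.2. Distance in frame 2: 1.8.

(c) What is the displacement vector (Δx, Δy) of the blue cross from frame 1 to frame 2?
(-0.3, -0.4)

The blue cross was at (4.4, 7.0) in frame 1 and (4.1, 6.6) in frame 2.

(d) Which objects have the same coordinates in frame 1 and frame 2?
none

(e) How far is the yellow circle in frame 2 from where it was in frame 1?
1.8

The yellow circle moved from (5.9, 4.3) to (4.1, 4.0), a distance of √(1.8² + 0.3²) ≈ 1.8.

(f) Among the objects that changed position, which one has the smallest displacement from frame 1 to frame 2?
the blue cross

(moved 0.5)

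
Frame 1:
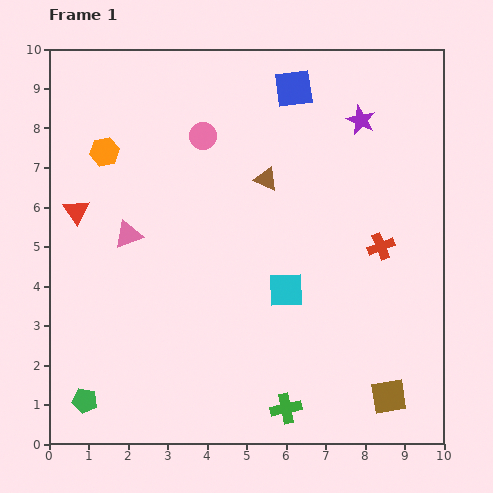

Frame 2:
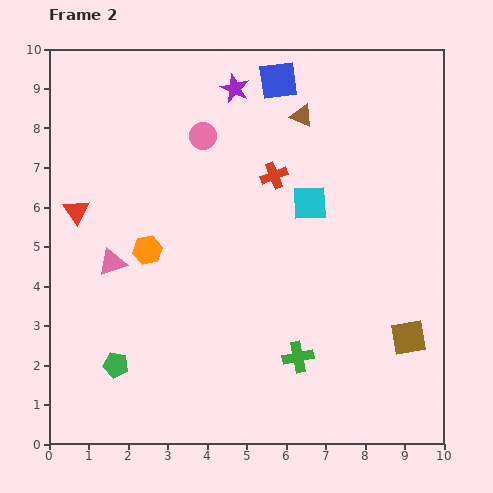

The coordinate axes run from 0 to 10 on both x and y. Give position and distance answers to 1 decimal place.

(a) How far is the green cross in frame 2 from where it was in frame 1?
1.3

The green cross moved from (6.0, 0.9) to (6.3, 2.2), a distance of √(0.3² + 1.3²) ≈ 1.3.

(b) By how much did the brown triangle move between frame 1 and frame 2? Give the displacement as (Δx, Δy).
(0.9, 1.6)

The brown triangle was at (5.5, 6.7) in frame 1 and (6.4, 8.3) in frame 2.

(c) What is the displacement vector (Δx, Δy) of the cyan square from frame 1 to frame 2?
(0.6, 2.2)

The cyan square was at (6.0, 3.9) in frame 1 and (6.6, 6.1) in frame 2.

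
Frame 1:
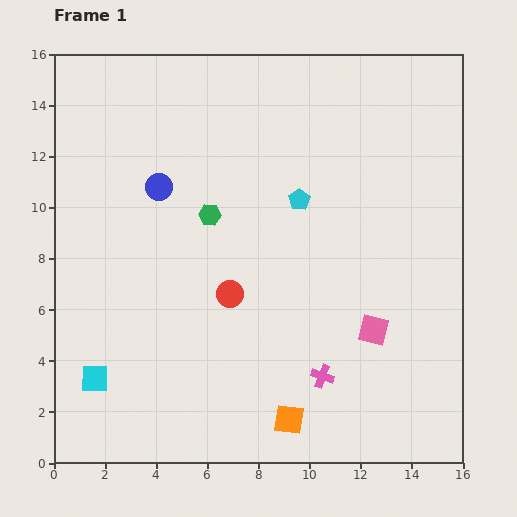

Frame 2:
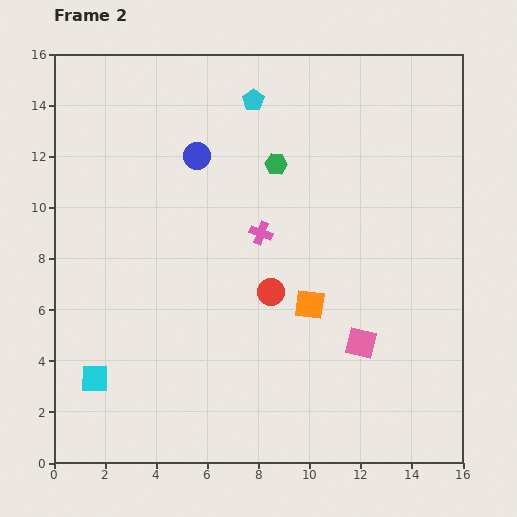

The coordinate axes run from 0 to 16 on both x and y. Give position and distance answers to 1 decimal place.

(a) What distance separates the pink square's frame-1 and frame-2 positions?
0.7

The pink square moved from (12.5, 5.2) to (12.0, 4.7), a distance of √(0.5² + 0.5²) ≈ 0.7.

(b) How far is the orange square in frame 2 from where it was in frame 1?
4.6

The orange square moved from (9.2, 1.7) to (10.0, 6.2), a distance of √(0.8² + 4.5²) ≈ 4.6.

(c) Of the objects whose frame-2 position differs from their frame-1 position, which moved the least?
the pink square

(moved 0.7)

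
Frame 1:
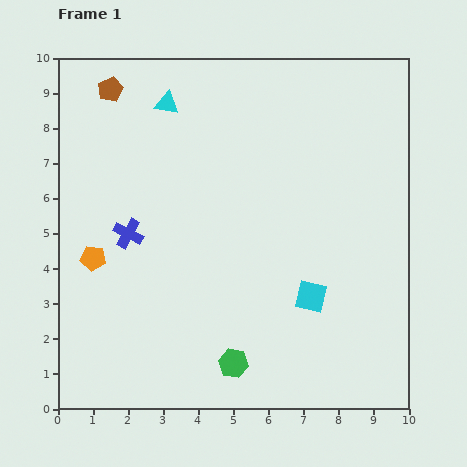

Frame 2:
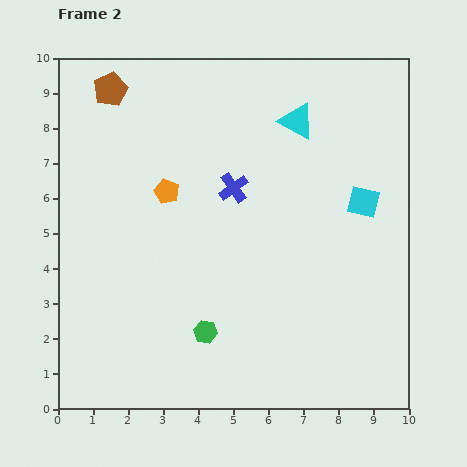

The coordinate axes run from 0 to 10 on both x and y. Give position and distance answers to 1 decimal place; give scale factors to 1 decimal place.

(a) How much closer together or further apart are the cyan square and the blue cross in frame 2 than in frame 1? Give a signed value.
-1.8

Distance in frame 1: 5.5. Distance in frame 2: 3.7.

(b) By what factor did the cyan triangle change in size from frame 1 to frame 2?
1.6×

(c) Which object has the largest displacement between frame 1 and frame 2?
the cyan triangle

(moved 3.7; next 3.3)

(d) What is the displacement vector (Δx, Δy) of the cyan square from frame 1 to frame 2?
(1.5, 2.7)

The cyan square was at (7.2, 3.2) in frame 1 and (8.7, 5.9) in frame 2.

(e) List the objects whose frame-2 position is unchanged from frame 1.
the brown pentagon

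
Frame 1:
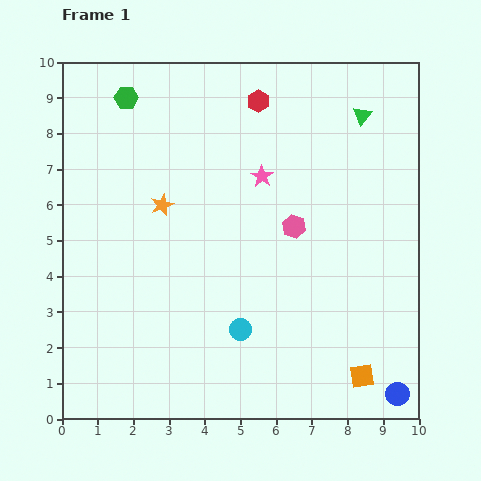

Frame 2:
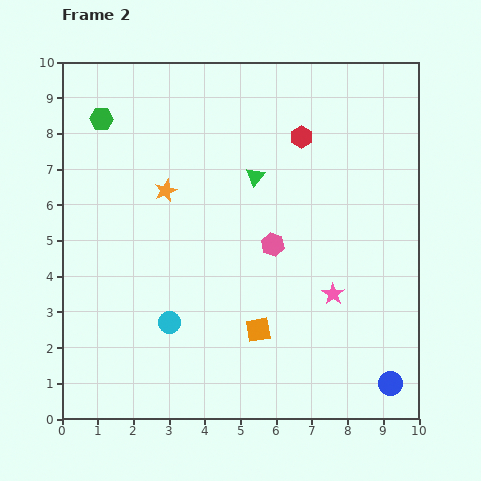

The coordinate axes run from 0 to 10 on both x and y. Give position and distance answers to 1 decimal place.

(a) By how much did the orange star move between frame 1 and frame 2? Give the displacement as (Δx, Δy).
(0.1, 0.4)

The orange star was at (2.8, 6.0) in frame 1 and (2.9, 6.4) in frame 2.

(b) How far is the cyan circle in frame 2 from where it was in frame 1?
2.0

The cyan circle moved from (5.0, 2.5) to (3.0, 2.7), a distance of √(2.0² + 0.2²) ≈ 2.0.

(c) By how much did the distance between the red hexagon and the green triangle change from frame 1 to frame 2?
-1.2

Distance in frame 1: 2.9. Distance in frame 2: 1.7.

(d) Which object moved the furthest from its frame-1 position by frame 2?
the pink star

(moved 3.9; next 3.4)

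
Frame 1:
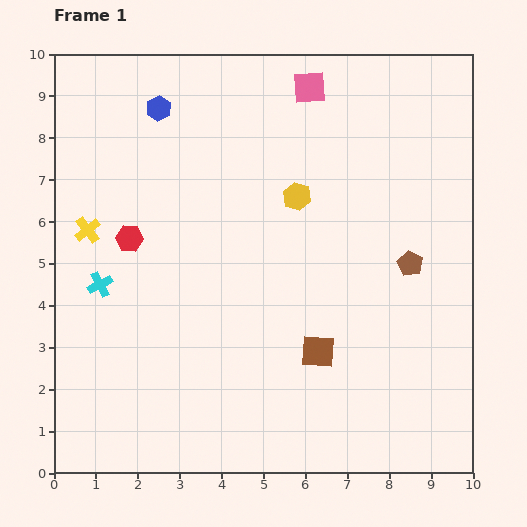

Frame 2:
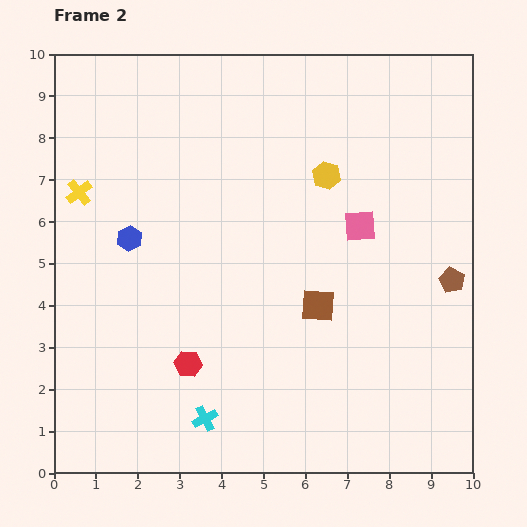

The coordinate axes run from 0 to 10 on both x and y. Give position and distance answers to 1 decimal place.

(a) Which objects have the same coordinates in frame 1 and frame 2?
none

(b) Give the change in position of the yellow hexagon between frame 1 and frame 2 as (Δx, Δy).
(0.7, 0.5)

The yellow hexagon was at (5.8, 6.6) in frame 1 and (6.5, 7.1) in frame 2.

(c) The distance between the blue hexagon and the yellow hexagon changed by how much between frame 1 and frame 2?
+1.0

Distance in frame 1: 3.9. Distance in frame 2: 4.9.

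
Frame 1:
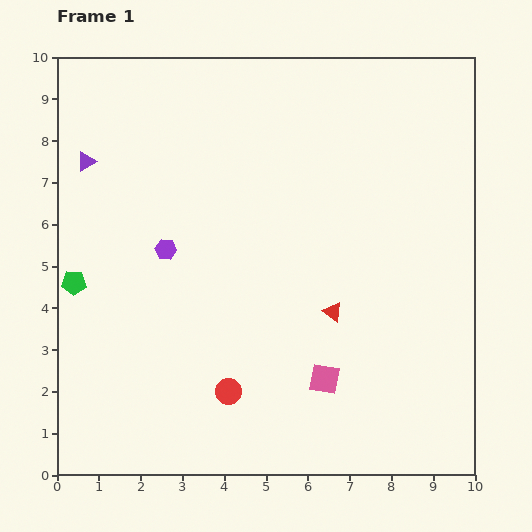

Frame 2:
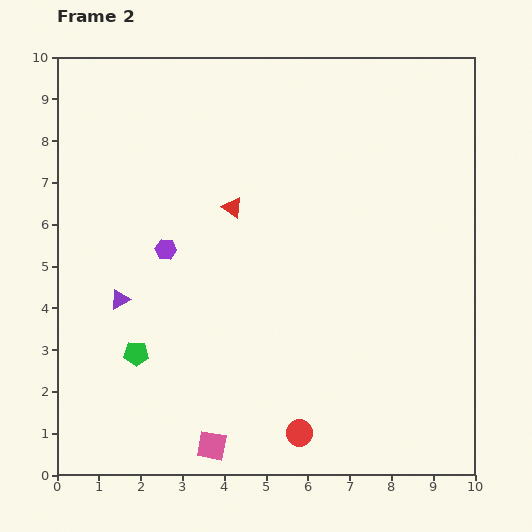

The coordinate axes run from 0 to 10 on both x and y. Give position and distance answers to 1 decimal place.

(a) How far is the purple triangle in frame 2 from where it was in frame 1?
3.4

The purple triangle moved from (0.7, 7.5) to (1.5, 4.2), a distance of √(0.8² + 3.3²) ≈ 3.4.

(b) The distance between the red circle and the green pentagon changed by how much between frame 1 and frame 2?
-0.2

Distance in frame 1: 4.5. Distance in frame 2: 4.3.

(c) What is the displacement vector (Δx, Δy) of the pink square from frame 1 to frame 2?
(-2.7, -1.6)

The pink square was at (6.4, 2.3) in frame 1 and (3.7, 0.7) in frame 2.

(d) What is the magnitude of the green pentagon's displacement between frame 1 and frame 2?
2.3

The green pentagon moved from (0.4, 4.6) to (1.9, 2.9), a distance of √(1.5² + 1.7²) ≈ 2.3.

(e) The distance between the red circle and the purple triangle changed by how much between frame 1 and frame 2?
-1.1

Distance in frame 1: 6.5. Distance in frame 2: 5.4.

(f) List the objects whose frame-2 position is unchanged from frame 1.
the purple hexagon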